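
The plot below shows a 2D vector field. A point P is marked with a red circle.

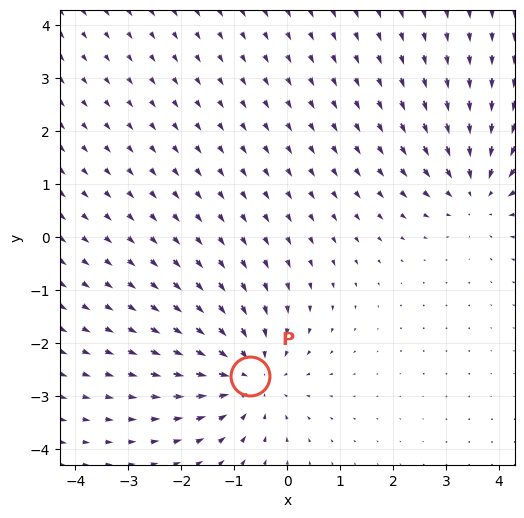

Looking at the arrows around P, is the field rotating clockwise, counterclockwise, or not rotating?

not rotating

Near P at (-0.7, -2.6) the arrows show no circulation. The curl there is ≈0.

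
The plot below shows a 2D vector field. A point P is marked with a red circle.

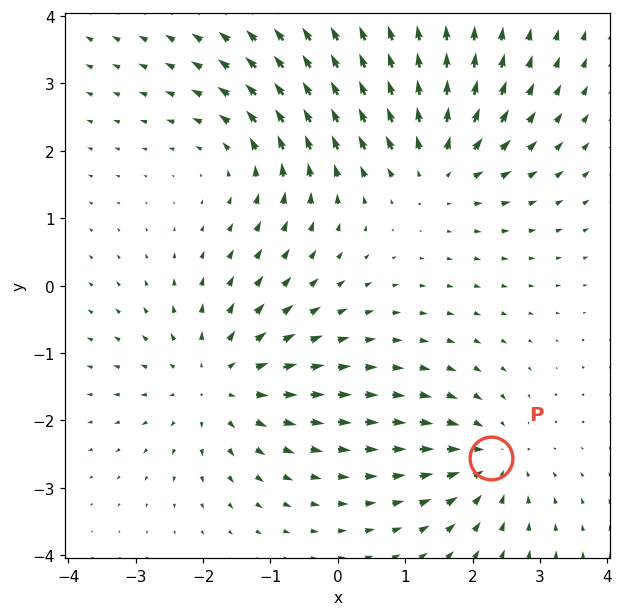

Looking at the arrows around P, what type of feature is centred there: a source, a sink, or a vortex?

sink

At P (2.3, -2.6) the arrows converge inward. Divergence about -4, curl ≈0 — negative divergence with near-zero curl is a sink.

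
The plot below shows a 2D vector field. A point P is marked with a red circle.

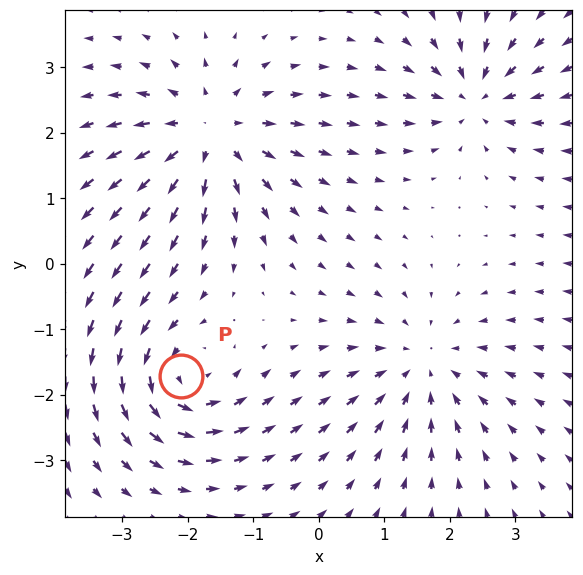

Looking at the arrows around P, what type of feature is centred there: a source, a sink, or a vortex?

At P (-2.1, -1.7) the arrows circulate counterclockwise. Divergence ≈0, curl about +5 — near-zero divergence with nonzero curl is a vortex.

vortex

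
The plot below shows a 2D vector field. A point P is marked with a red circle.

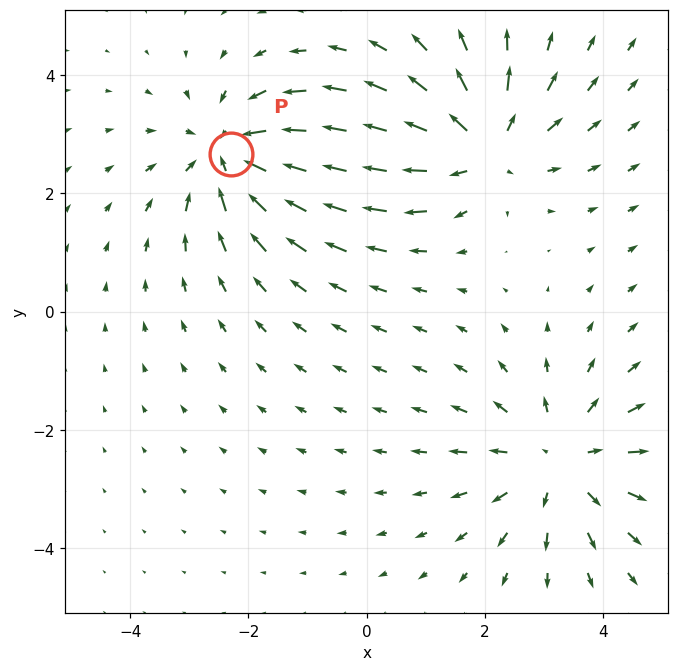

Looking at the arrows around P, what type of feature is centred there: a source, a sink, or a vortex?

At P (-2.3, 2.7) the arrows converge inward. Divergence about -4, curl ≈0 — negative divergence with near-zero curl is a sink.

sink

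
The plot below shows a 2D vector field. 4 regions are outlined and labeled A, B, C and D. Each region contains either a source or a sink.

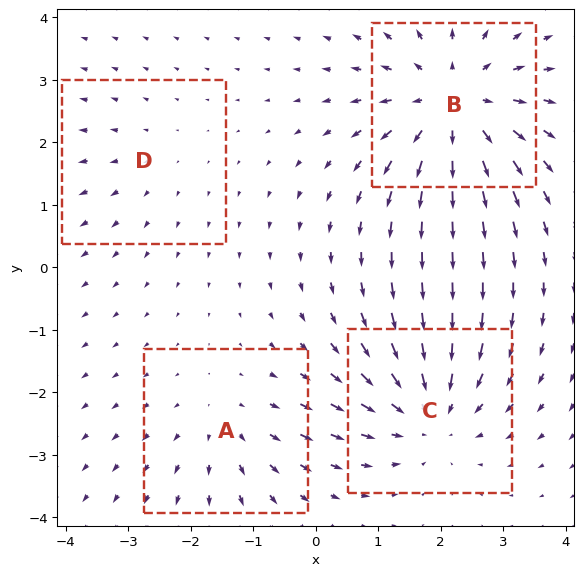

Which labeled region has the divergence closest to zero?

Divergence at each region's feature centre — A: about +3, B: about +5, C: about -4, D: about +2. Region D is closest to zero.

D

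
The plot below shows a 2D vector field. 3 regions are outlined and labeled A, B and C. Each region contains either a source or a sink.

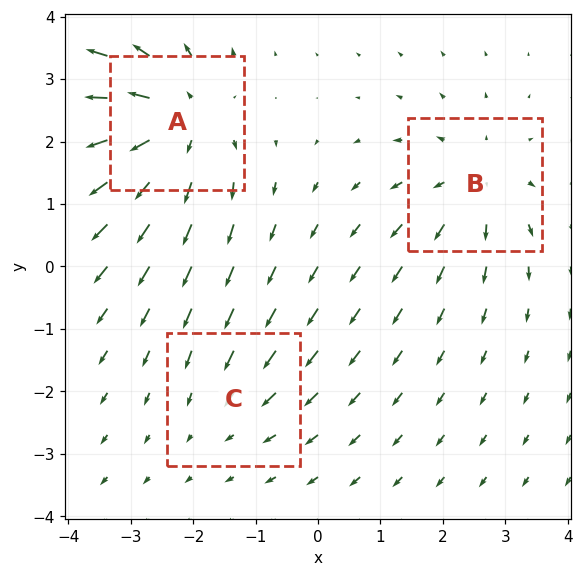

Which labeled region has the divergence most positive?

A

Divergence at each region's feature centre — A: about +5, B: about +3, C: about -2. Region A is most positive.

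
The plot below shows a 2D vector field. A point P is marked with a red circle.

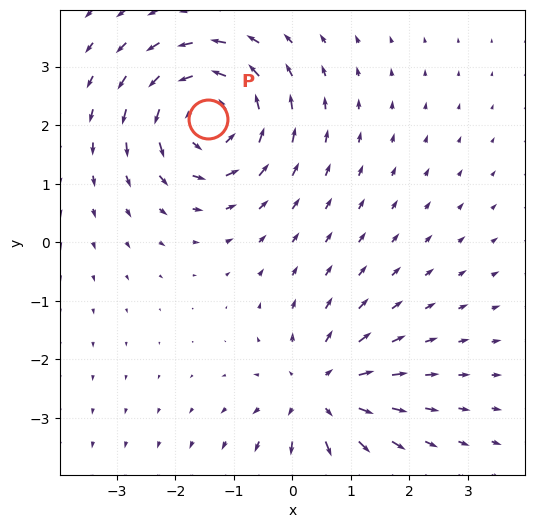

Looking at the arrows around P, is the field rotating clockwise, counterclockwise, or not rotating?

counterclockwise

Near P at (-1.4, 2.1) the arrows circulate counterclockwise. The curl (z-component) there is about +6; positive curl means counterclockwise rotation.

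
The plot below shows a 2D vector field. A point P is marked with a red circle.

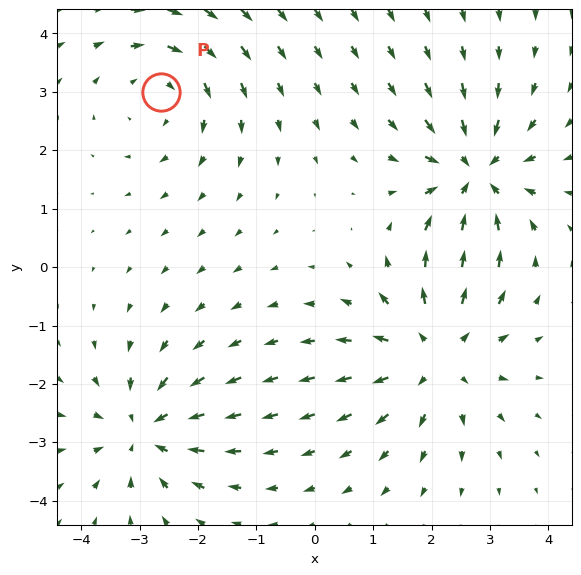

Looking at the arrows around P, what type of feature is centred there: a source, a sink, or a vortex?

At P (-2.6, 3.0) the arrows circulate clockwise. Divergence ≈0, curl about -3 — near-zero divergence with nonzero curl is a vortex.

vortex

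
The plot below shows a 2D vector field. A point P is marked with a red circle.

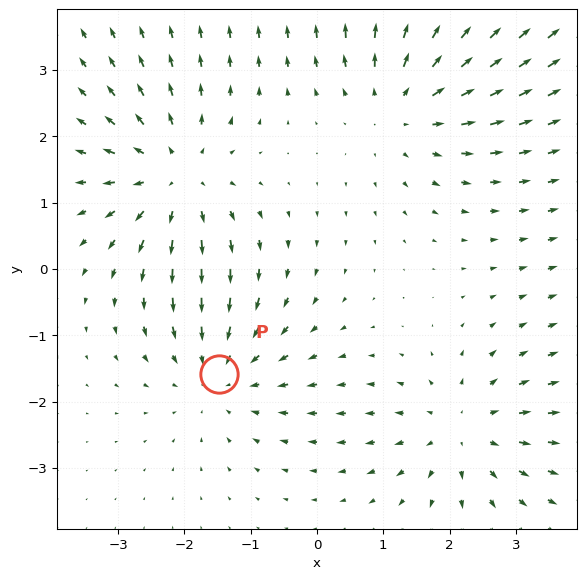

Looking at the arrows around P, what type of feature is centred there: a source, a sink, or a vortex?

sink

At P (-1.5, -1.6) the arrows converge inward. Divergence about -4, curl ≈0 — negative divergence with near-zero curl is a sink.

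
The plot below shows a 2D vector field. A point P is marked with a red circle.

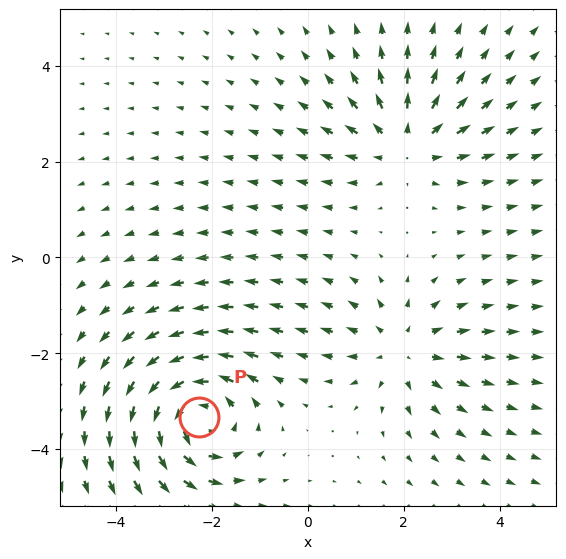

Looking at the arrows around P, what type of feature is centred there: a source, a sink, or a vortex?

vortex

At P (-2.3, -3.3) the arrows circulate counterclockwise. Divergence ≈0, curl about +4 — near-zero divergence with nonzero curl is a vortex.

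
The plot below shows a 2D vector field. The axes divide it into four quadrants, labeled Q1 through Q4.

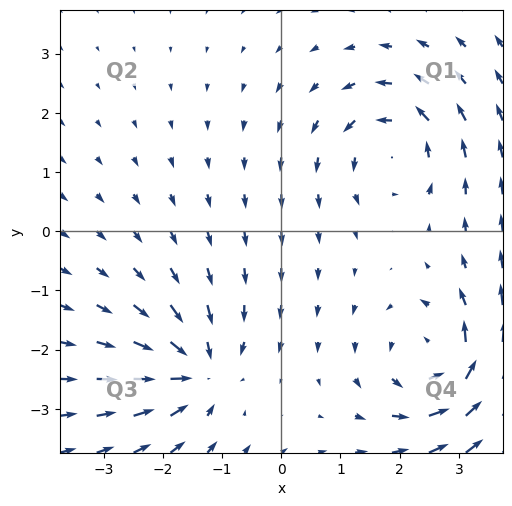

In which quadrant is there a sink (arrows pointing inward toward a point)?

The sink sits at approximately (-1.4, -2.4), which lies in quadrant Q3. The divergence there is about -5, negative as expected for a sink.

Q3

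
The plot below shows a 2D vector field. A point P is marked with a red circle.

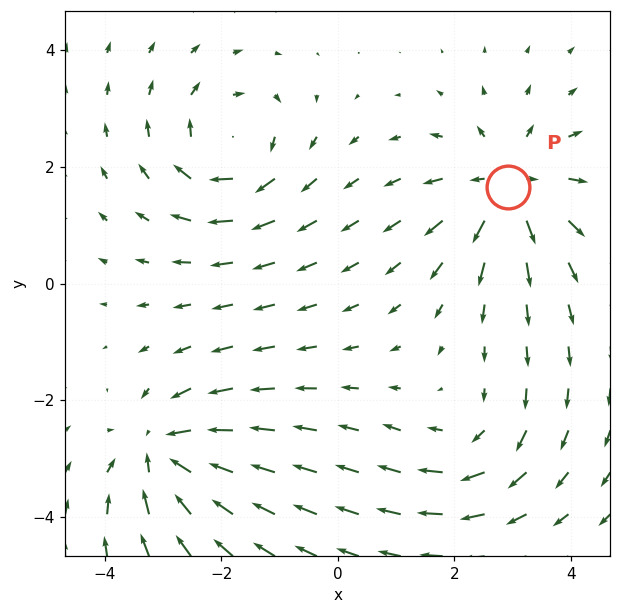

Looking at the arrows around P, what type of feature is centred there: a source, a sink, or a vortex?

At P (2.9, 1.7) the arrows spread outward. Divergence about +4, curl ≈0 — positive divergence with near-zero curl is a source.

source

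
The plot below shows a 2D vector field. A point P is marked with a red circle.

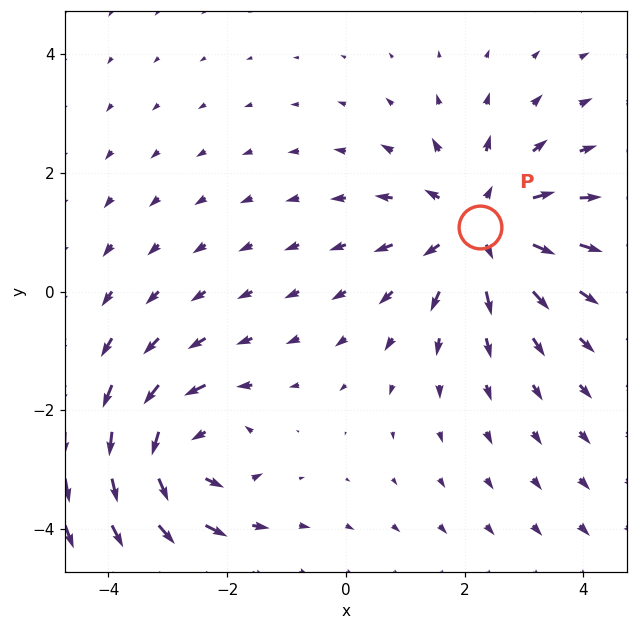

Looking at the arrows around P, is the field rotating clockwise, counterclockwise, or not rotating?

Near P at (2.3, 1.1) the arrows show no circulation. The curl there is ≈0.

not rotating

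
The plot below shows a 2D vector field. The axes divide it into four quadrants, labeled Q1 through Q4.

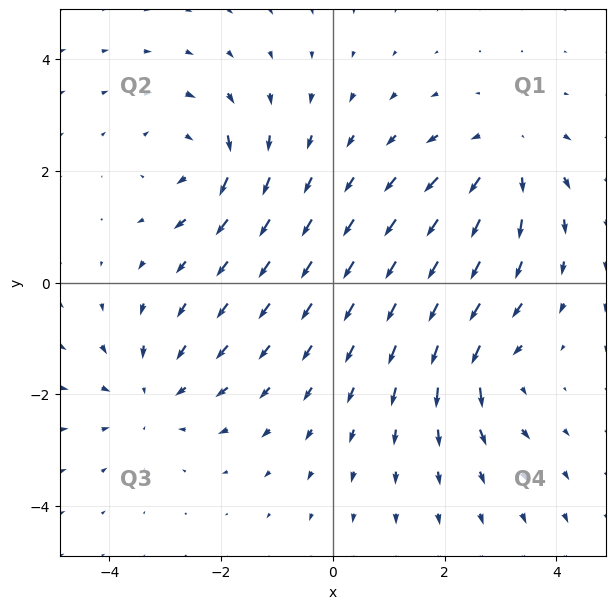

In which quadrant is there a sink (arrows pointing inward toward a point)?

The sink sits at approximately (-3.2, -2.0), which lies in quadrant Q3. The divergence there is about -3, negative as expected for a sink.

Q3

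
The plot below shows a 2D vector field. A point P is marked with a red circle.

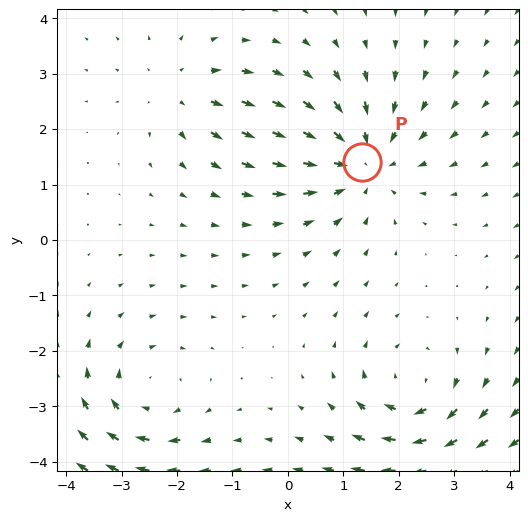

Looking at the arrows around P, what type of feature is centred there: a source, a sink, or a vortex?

At P (1.3, 1.4) the arrows converge inward. Divergence about -4, curl ≈0 — negative divergence with near-zero curl is a sink.

sink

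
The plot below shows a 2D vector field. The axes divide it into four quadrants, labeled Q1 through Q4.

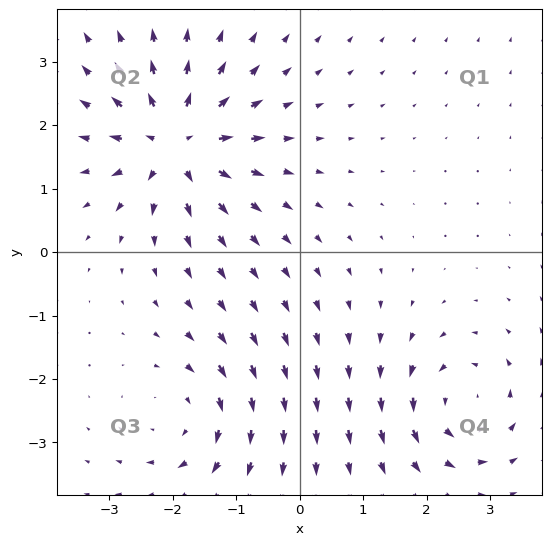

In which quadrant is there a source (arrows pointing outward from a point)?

The source sits at approximately (-2.0, 1.7), which lies in quadrant Q2. The divergence there is about +6, positive as expected for a source.

Q2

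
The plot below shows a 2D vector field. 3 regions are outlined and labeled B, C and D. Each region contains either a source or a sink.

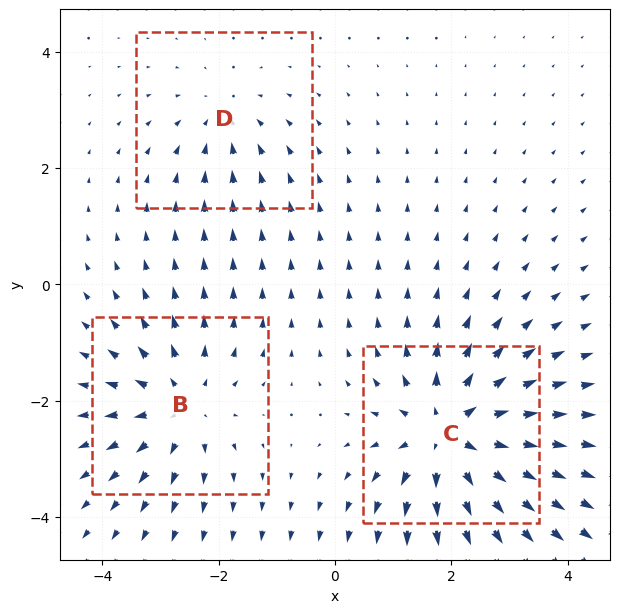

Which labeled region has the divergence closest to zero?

Divergence at each region's feature centre — B: about +3, C: about +5, D: about -2. Region D is closest to zero.

D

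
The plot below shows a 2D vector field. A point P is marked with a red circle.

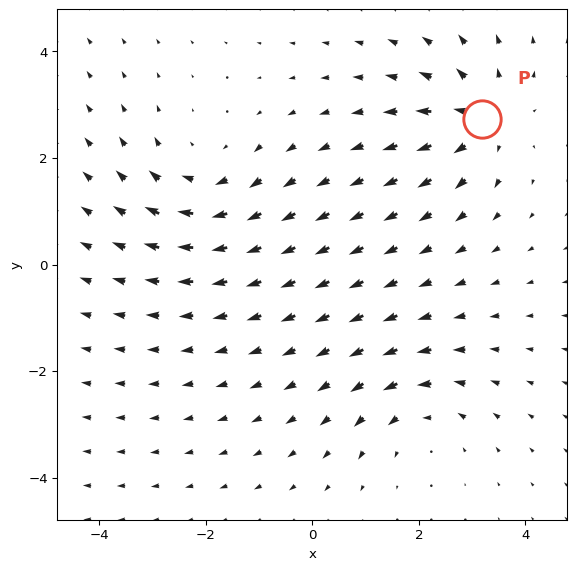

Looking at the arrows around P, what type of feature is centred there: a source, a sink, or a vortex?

source

At P (3.2, 2.7) the arrows spread outward. Divergence about +4, curl ≈0 — positive divergence with near-zero curl is a source.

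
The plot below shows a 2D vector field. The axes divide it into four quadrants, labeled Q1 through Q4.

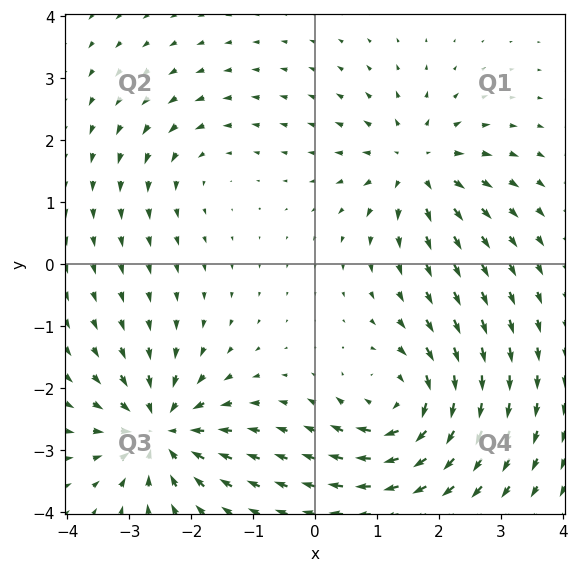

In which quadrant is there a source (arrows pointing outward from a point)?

Q1

The source sits at approximately (1.6, 1.6), which lies in quadrant Q1. The divergence there is about +5, positive as expected for a source.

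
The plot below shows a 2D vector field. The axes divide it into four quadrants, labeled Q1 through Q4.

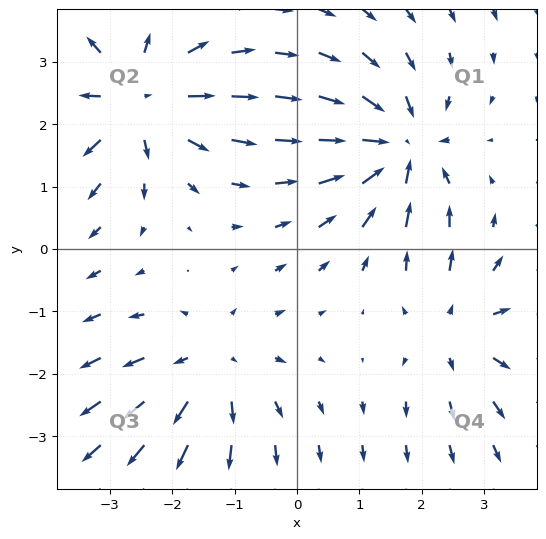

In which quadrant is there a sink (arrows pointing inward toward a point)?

The sink sits at approximately (1.6, 1.6), which lies in quadrant Q1. The divergence there is about -5, negative as expected for a sink.

Q1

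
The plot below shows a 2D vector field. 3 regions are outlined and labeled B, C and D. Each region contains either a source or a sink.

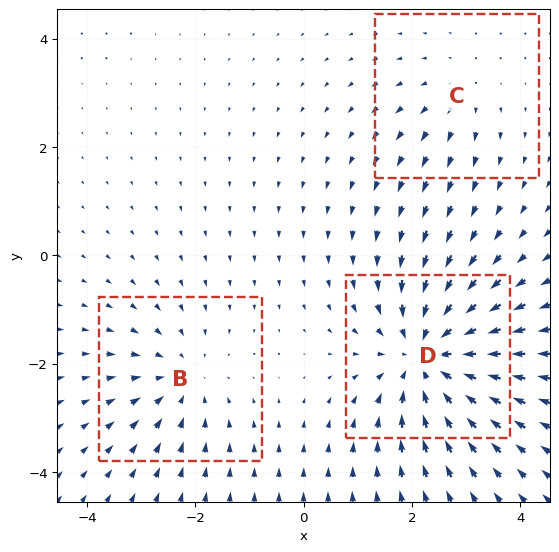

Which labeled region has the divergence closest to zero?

C

Divergence at each region's feature centre — B: about -3, C: about +2, D: about -5. Region C is closest to zero.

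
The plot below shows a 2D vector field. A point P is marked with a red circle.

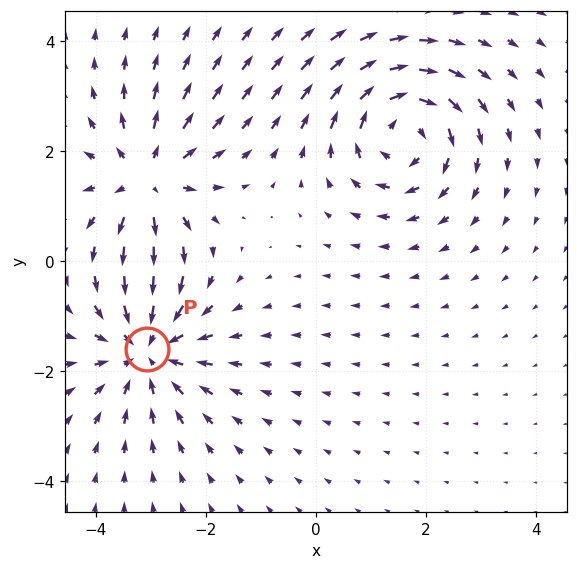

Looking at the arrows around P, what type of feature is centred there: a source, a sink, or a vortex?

sink

At P (-3.1, -1.6) the arrows converge inward. Divergence about -5, curl ≈0 — negative divergence with near-zero curl is a sink.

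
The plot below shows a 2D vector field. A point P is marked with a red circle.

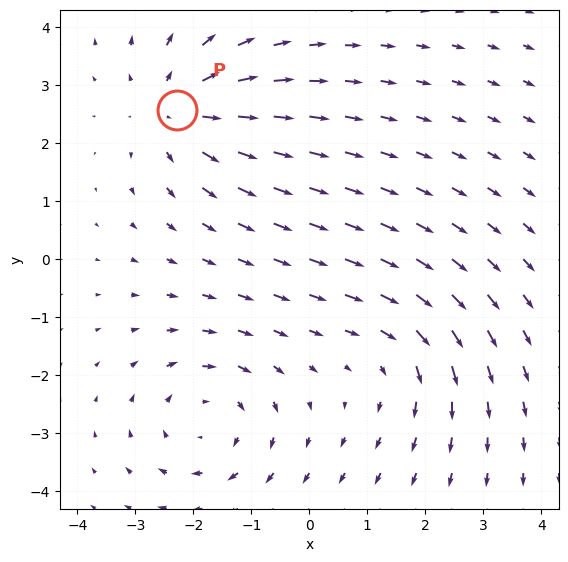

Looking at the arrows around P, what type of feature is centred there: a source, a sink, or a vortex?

At P (-2.3, 2.6) the arrows spread outward. Divergence about +4, curl ≈0 — positive divergence with near-zero curl is a source.

source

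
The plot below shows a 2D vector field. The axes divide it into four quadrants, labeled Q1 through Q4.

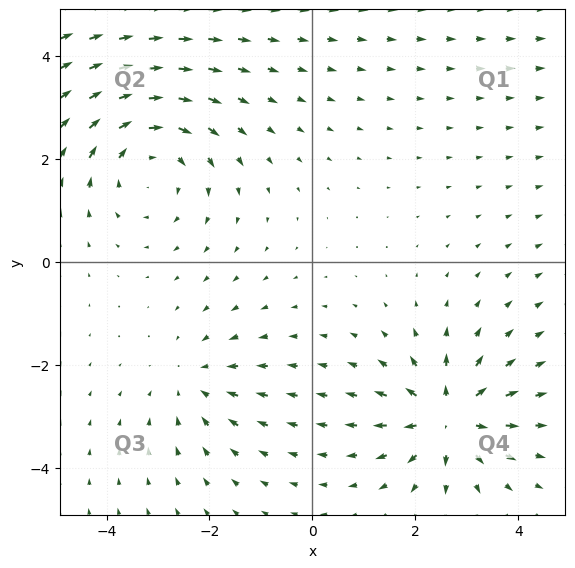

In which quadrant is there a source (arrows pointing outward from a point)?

Q4

The source sits at approximately (2.6, -3.0), which lies in quadrant Q4. The divergence there is about +5, positive as expected for a source.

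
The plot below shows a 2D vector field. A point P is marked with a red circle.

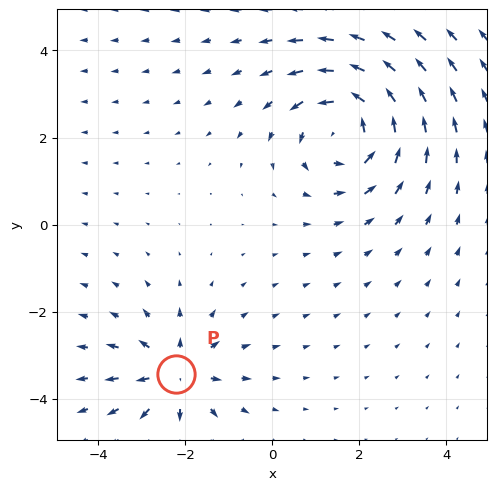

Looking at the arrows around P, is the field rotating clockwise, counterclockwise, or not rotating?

not rotating

Near P at (-2.2, -3.4) the arrows show no circulation. The curl there is ≈0.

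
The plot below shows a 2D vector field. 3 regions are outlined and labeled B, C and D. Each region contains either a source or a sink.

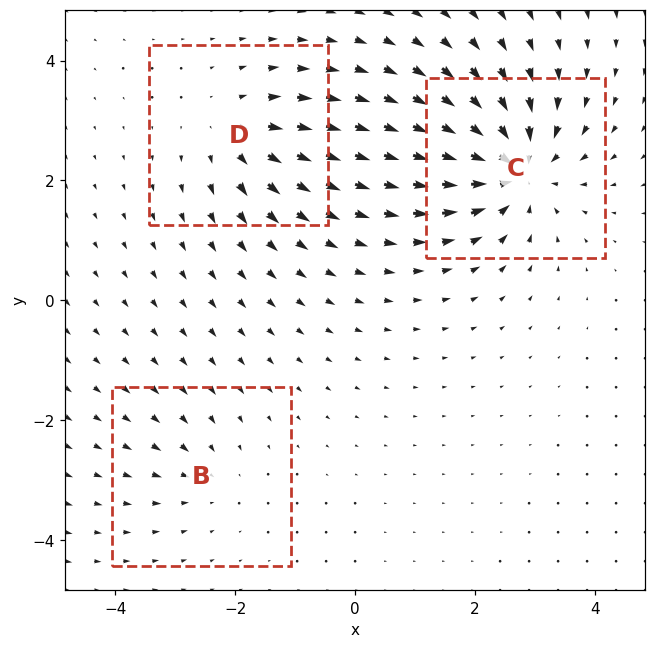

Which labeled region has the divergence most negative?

Divergence at each region's feature centre — B: about -2, C: about -6, D: about +3. Region C is most negative.

C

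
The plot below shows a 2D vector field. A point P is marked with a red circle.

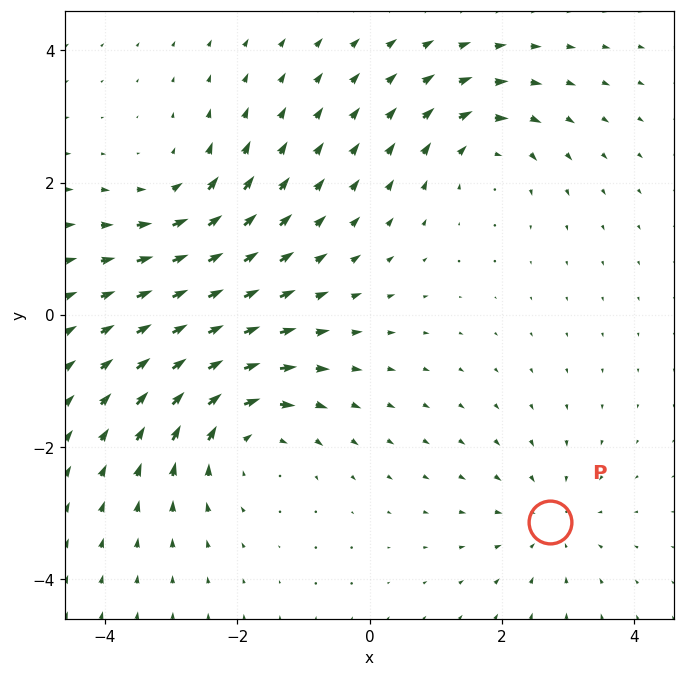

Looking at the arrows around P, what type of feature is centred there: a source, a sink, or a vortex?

sink

At P (2.7, -3.1) the arrows converge inward. Divergence about -3, curl ≈0 — negative divergence with near-zero curl is a sink.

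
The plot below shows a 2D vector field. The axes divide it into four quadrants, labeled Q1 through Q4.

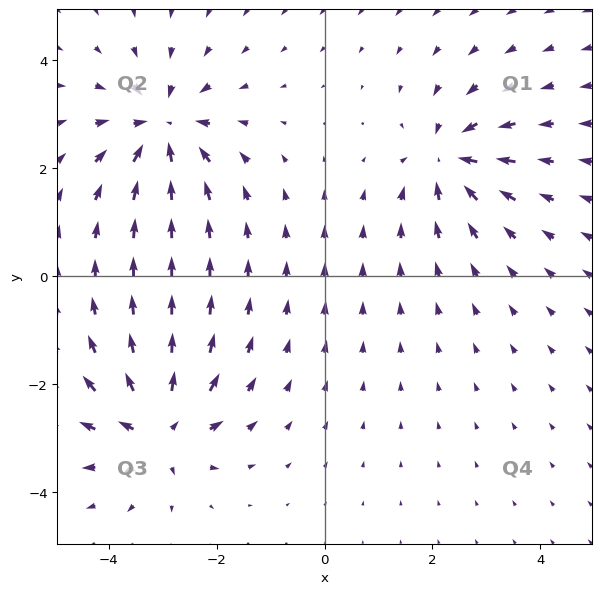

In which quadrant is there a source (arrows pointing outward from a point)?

The source sits at approximately (-3.1, -2.8), which lies in quadrant Q3. The divergence there is about +5, positive as expected for a source.

Q3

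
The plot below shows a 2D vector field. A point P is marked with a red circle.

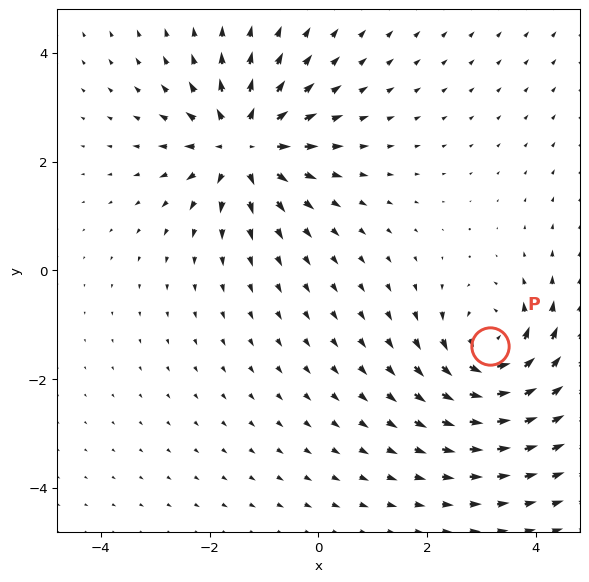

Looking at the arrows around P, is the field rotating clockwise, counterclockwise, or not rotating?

Near P at (3.2, -1.4) the arrows circulate counterclockwise. The curl (z-component) there is about +5; positive curl means counterclockwise rotation.

counterclockwise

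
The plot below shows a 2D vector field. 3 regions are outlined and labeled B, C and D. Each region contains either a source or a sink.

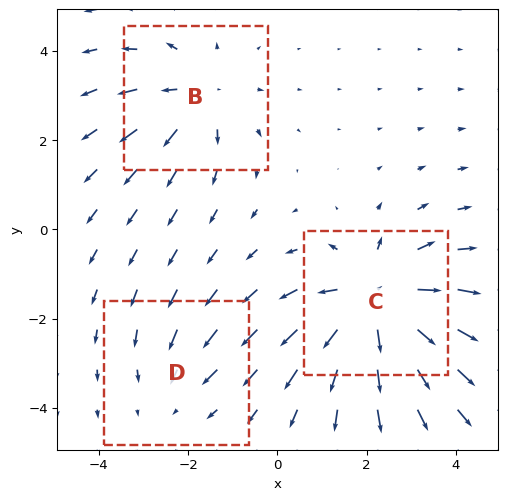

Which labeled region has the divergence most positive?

Divergence at each region's feature centre — B: about +3, C: about +5, D: about -2. Region C is most positive.

C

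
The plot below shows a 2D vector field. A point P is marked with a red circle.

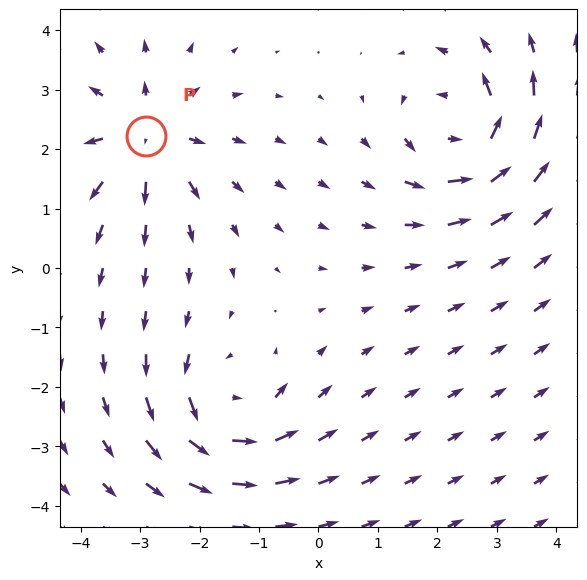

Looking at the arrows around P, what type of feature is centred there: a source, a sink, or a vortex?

source

At P (-2.9, 2.2) the arrows spread outward. Divergence about +4, curl ≈0 — positive divergence with near-zero curl is a source.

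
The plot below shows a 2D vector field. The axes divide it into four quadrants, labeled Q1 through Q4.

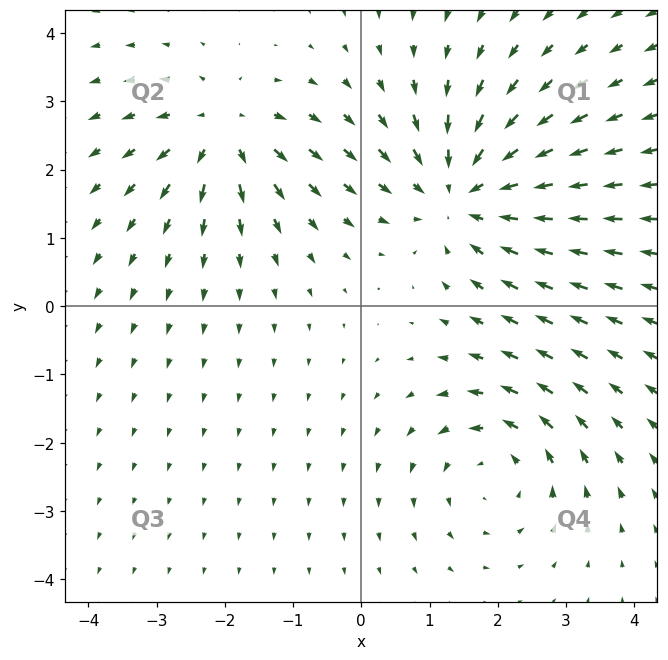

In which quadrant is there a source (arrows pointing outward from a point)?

The source sits at approximately (-2.0, 2.6), which lies in quadrant Q2. The divergence there is about +4, positive as expected for a source.

Q2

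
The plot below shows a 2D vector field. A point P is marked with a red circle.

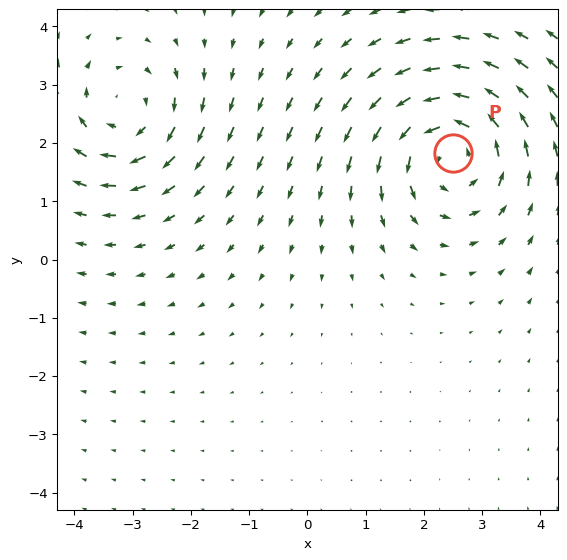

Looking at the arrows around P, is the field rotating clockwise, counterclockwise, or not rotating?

Near P at (2.5, 1.8) the arrows circulate counterclockwise. The curl (z-component) there is about +5; positive curl means counterclockwise rotation.

counterclockwise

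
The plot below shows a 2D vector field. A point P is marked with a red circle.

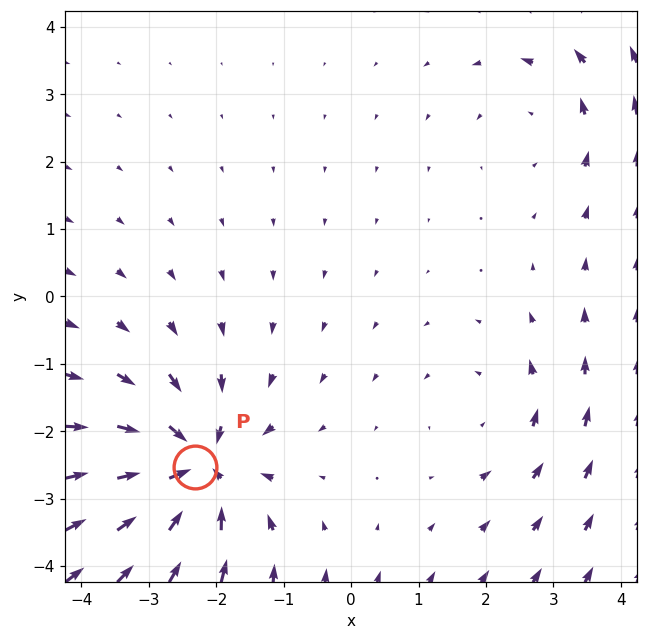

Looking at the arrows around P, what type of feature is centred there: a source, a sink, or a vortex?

At P (-2.3, -2.5) the arrows converge inward. Divergence about -7, curl ≈0 — negative divergence with near-zero curl is a sink.

sink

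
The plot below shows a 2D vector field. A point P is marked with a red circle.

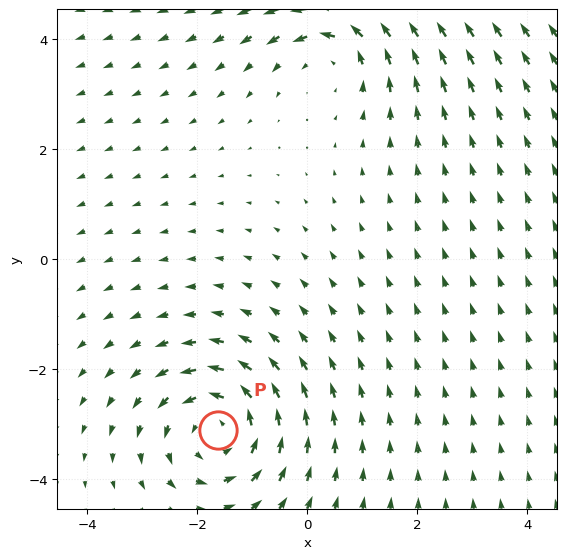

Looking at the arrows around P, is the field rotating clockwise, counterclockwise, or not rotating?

counterclockwise

Near P at (-1.6, -3.1) the arrows circulate counterclockwise. The curl (z-component) there is about +3; positive curl means counterclockwise rotation.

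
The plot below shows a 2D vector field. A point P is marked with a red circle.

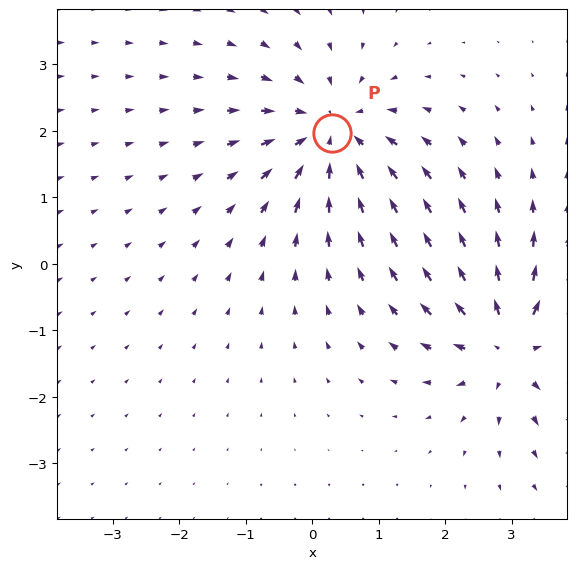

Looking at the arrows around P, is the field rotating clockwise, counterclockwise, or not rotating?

not rotating

Near P at (0.3, 2.0) the arrows show no circulation. The curl there is ≈0.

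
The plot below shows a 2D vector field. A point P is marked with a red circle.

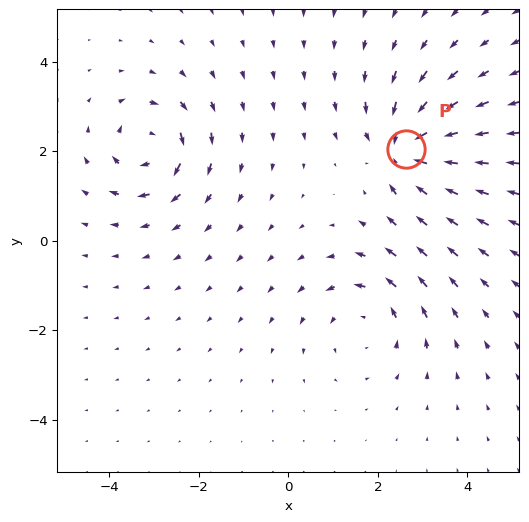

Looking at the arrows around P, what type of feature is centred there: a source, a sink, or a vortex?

At P (2.6, 2.0) the arrows converge inward. Divergence about -7, curl ≈0 — negative divergence with near-zero curl is a sink.

sink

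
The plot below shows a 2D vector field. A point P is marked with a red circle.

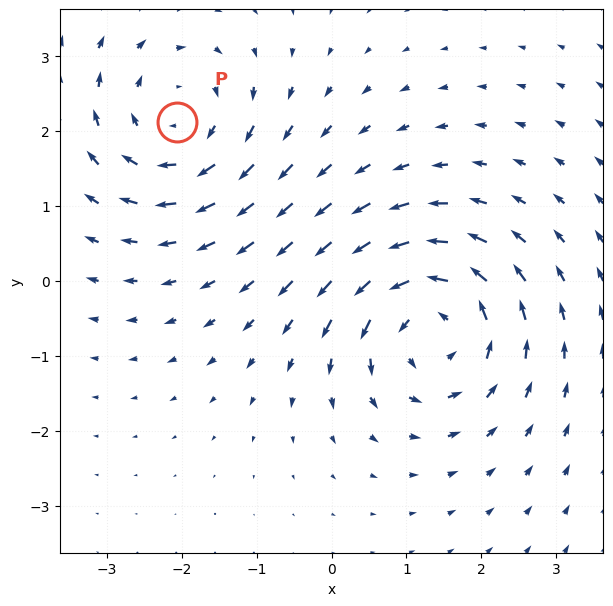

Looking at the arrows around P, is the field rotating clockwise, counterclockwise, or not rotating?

Near P at (-2.1, 2.1) the arrows circulate clockwise. The curl (z-component) there is about -4; negative curl means clockwise rotation.

clockwise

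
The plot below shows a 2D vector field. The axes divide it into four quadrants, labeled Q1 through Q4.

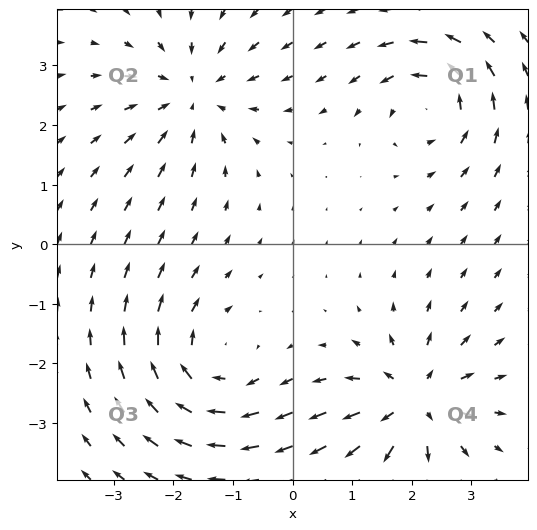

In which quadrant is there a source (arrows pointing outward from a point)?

The source sits at approximately (2.0, -2.6), which lies in quadrant Q4. The divergence there is about +5, positive as expected for a source.

Q4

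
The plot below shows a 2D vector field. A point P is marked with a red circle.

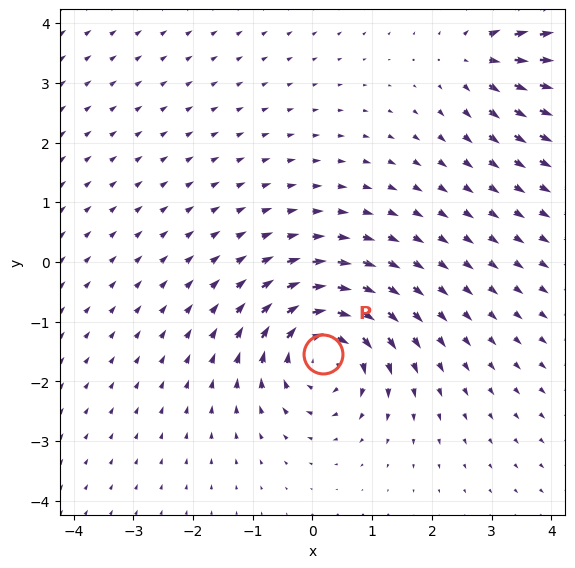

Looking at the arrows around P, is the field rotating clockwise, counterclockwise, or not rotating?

clockwise

Near P at (0.2, -1.5) the arrows circulate clockwise. The curl (z-component) there is about -5; negative curl means clockwise rotation.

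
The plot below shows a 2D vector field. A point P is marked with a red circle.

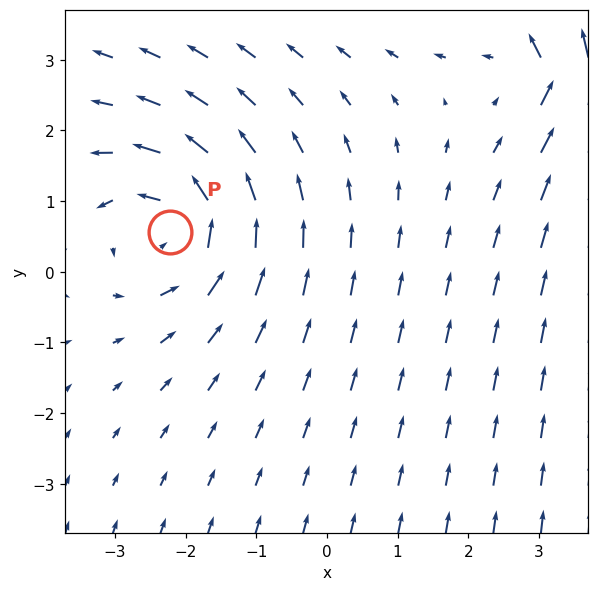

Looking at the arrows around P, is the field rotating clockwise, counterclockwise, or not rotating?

Near P at (-2.2, 0.6) the arrows circulate counterclockwise. The curl (z-component) there is about +3; positive curl means counterclockwise rotation.

counterclockwise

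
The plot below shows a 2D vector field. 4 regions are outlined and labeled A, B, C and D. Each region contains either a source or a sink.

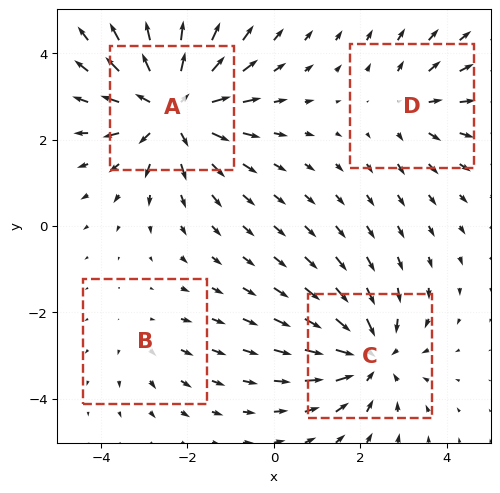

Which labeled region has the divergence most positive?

A

Divergence at each region's feature centre — A: about +6, B: about +2, C: about -5, D: about +3. Region A is most positive.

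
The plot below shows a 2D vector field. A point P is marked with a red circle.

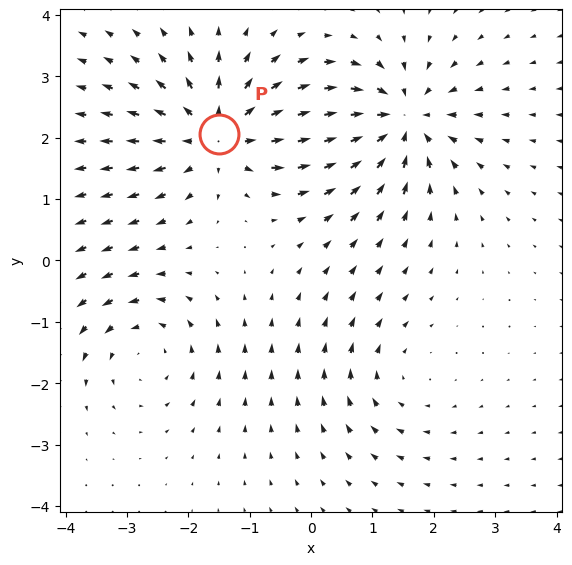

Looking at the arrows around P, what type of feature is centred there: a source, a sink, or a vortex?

At P (-1.5, 2.1) the arrows spread outward. Divergence about +5, curl ≈0 — positive divergence with near-zero curl is a source.

source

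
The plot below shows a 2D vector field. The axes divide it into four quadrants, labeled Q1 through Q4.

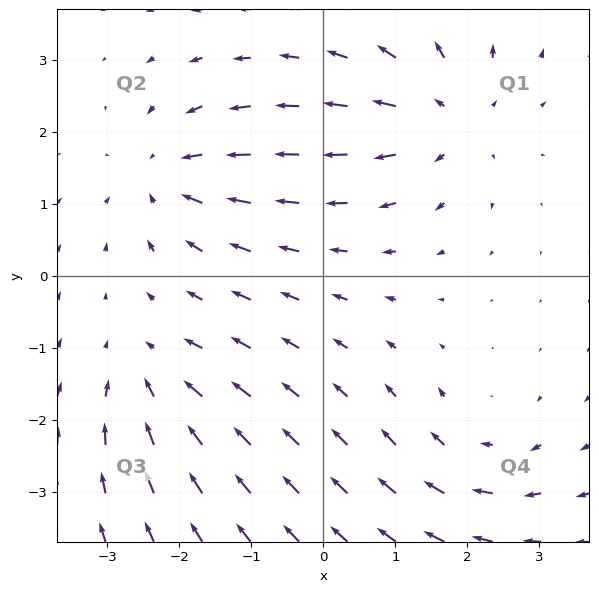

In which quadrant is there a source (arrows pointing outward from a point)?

Q1

The source sits at approximately (1.7, 2.2), which lies in quadrant Q1. The divergence there is about +4, positive as expected for a source.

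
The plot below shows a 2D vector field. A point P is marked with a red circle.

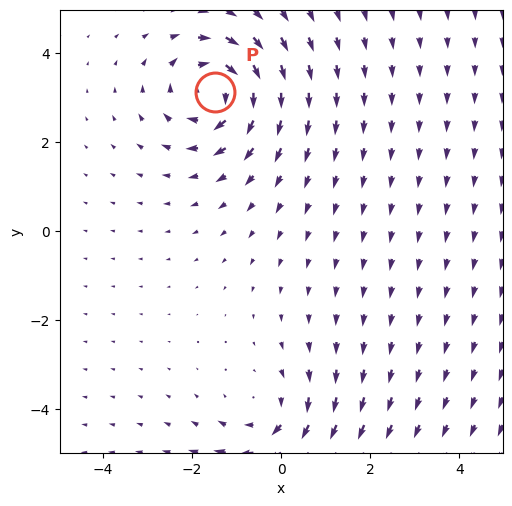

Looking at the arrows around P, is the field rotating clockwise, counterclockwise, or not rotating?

clockwise

Near P at (-1.5, 3.1) the arrows circulate clockwise. The curl (z-component) there is about -3; negative curl means clockwise rotation.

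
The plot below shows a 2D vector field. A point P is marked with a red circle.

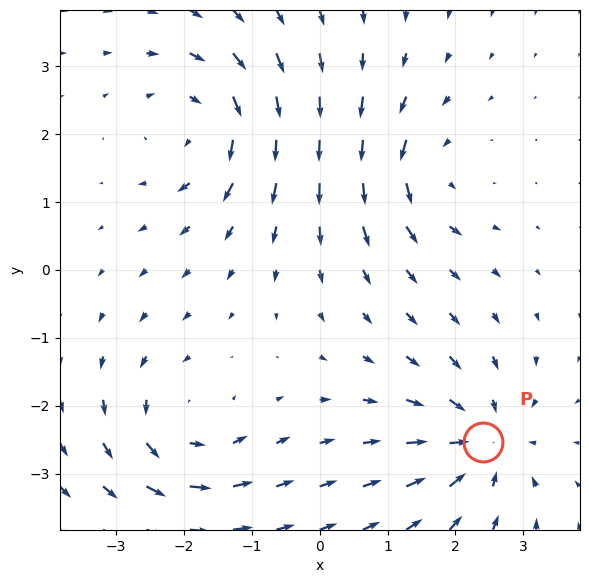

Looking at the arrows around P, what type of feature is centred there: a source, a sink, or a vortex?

sink

At P (2.4, -2.5) the arrows converge inward. Divergence about -4, curl ≈0 — negative divergence with near-zero curl is a sink.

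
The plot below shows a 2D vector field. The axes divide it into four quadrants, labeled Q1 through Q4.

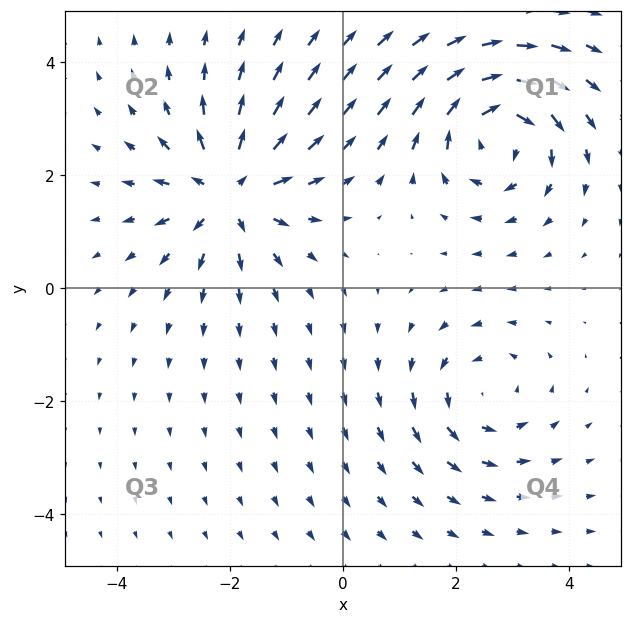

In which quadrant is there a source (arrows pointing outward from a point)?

Q2

The source sits at approximately (-2.0, 1.7), which lies in quadrant Q2. The divergence there is about +6, positive as expected for a source.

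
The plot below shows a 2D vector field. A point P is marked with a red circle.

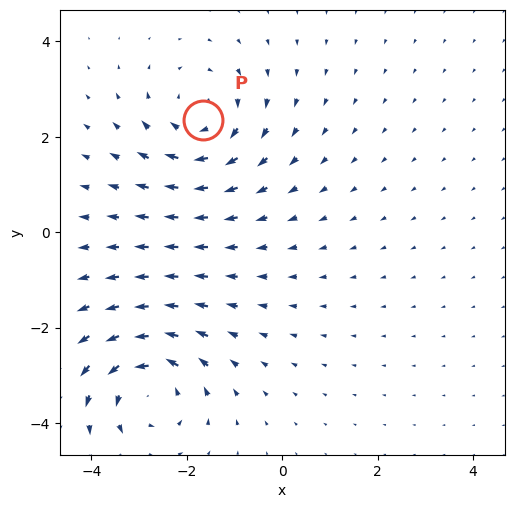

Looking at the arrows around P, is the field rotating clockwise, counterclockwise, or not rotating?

Near P at (-1.7, 2.4) the arrows circulate clockwise. The curl (z-component) there is about -4; negative curl means clockwise rotation.

clockwise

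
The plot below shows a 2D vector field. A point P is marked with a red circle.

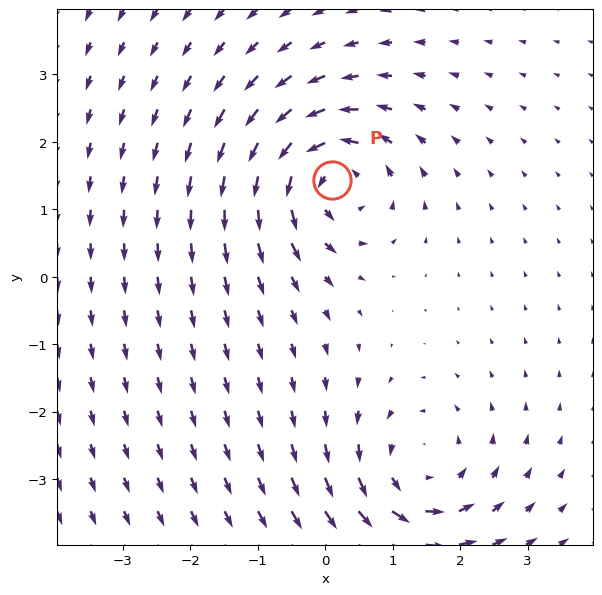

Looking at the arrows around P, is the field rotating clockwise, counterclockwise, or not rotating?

Near P at (0.1, 1.4) the arrows circulate counterclockwise. The curl (z-component) there is about +7; positive curl means counterclockwise rotation.

counterclockwise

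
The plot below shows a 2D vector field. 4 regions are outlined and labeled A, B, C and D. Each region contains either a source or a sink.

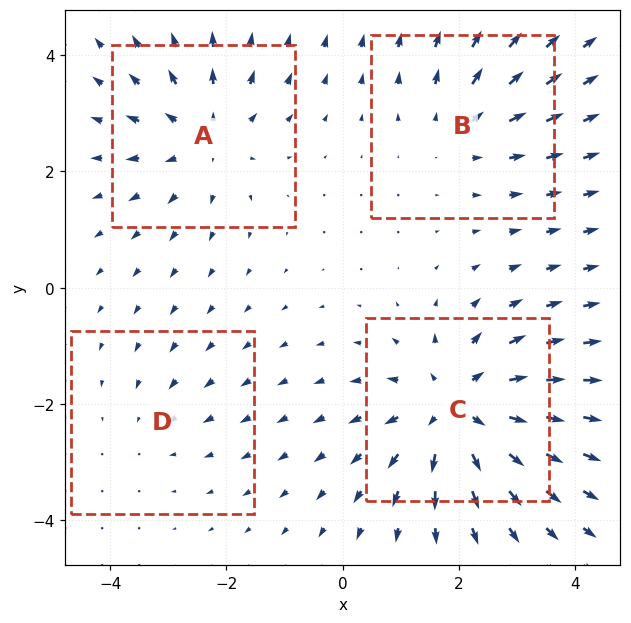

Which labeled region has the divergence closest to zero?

D

Divergence at each region's feature centre — A: about +4, B: about +3, C: about +6, D: about -2. Region D is closest to zero.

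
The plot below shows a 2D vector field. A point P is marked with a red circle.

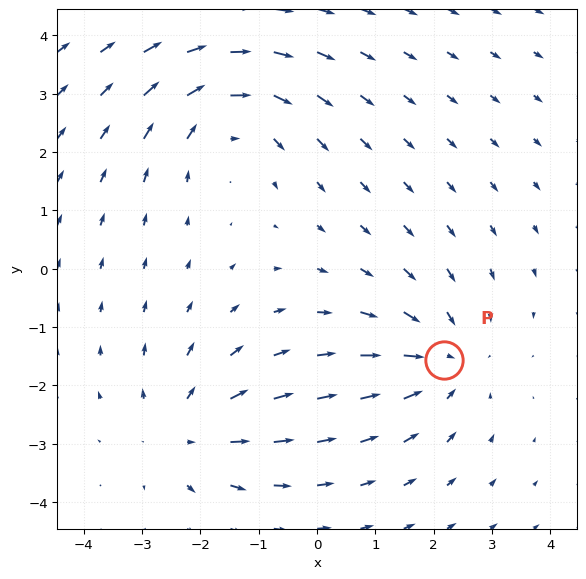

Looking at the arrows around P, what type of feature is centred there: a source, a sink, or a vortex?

sink

At P (2.2, -1.6) the arrows converge inward. Divergence about -4, curl ≈0 — negative divergence with near-zero curl is a sink.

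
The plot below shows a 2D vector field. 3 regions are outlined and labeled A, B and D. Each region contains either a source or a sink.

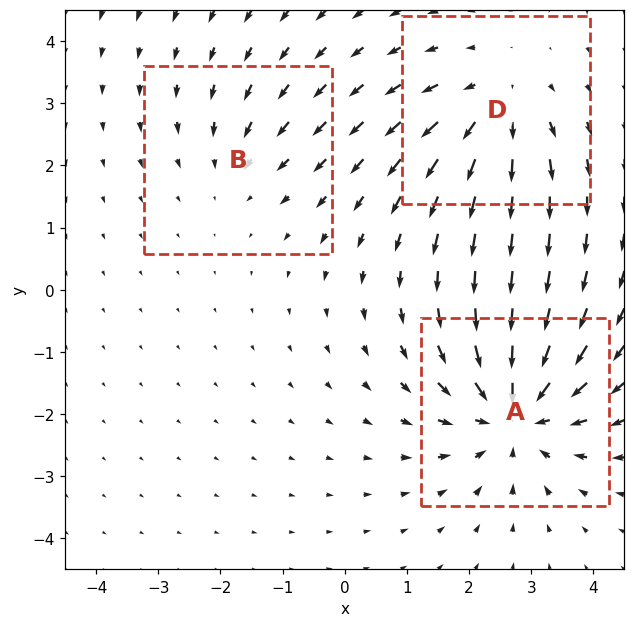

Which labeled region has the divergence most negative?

Divergence at each region's feature centre — A: about -5, B: about -2, D: about +3. Region A is most negative.

A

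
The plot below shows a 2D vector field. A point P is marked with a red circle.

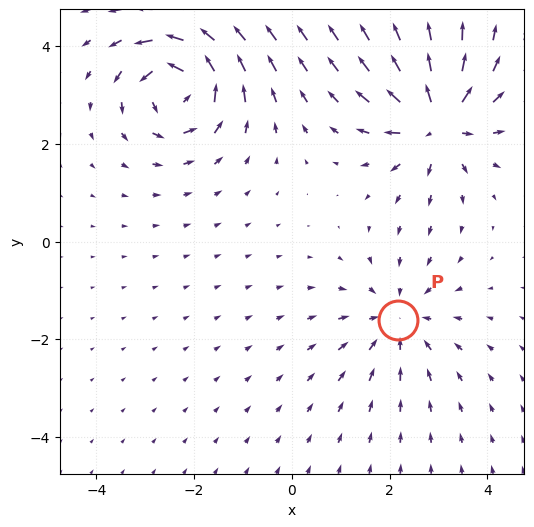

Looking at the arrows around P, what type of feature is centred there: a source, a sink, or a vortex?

At P (2.2, -1.6) the arrows converge inward. Divergence about -3, curl ≈0 — negative divergence with near-zero curl is a sink.

sink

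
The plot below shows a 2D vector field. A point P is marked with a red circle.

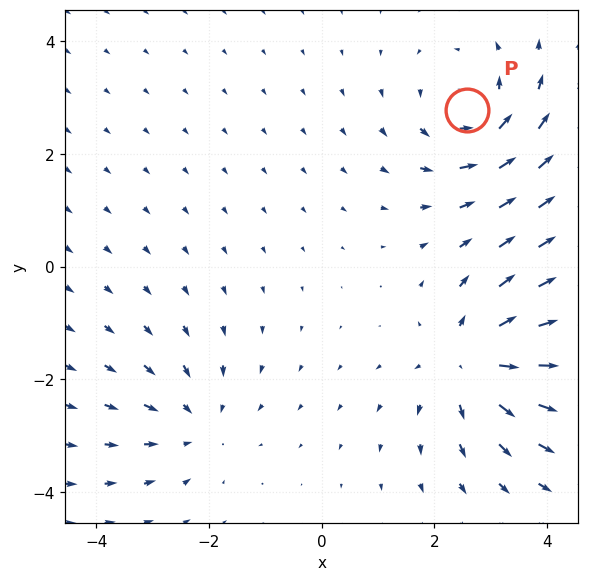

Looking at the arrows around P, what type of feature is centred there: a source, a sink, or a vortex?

At P (2.6, 2.8) the arrows circulate counterclockwise. Divergence ≈0, curl about +4 — near-zero divergence with nonzero curl is a vortex.

vortex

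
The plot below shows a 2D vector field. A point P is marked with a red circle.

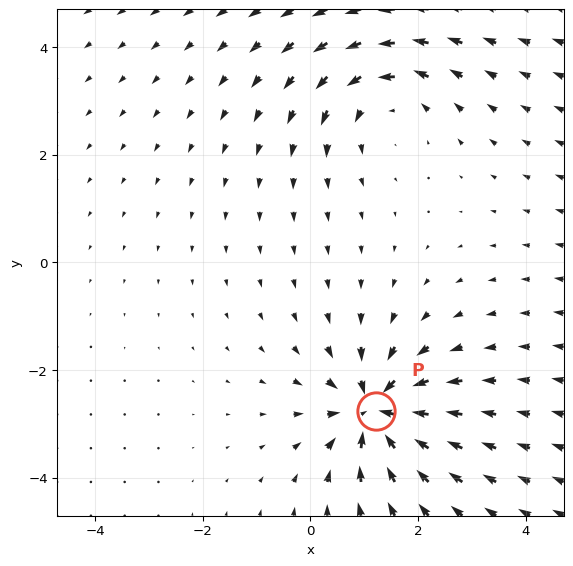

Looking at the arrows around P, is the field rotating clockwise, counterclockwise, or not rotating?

Near P at (1.2, -2.8) the arrows show no circulation. The curl there is ≈0.

not rotating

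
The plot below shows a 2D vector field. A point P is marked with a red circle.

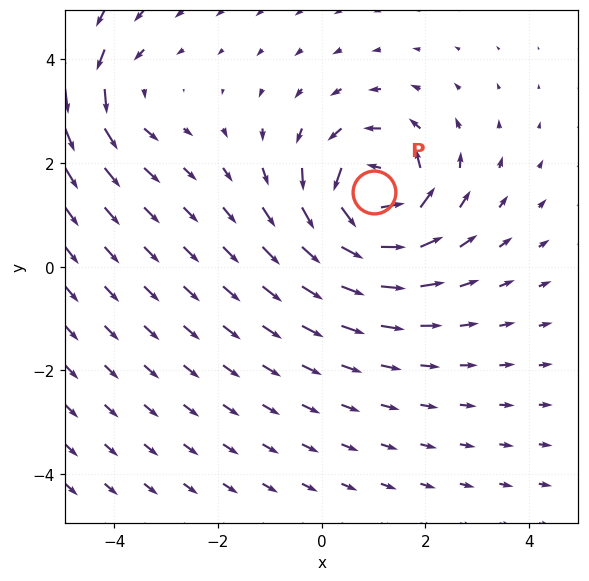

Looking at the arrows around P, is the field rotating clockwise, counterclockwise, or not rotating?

Near P at (1.0, 1.4) the arrows circulate counterclockwise. The curl (z-component) there is about +7; positive curl means counterclockwise rotation.

counterclockwise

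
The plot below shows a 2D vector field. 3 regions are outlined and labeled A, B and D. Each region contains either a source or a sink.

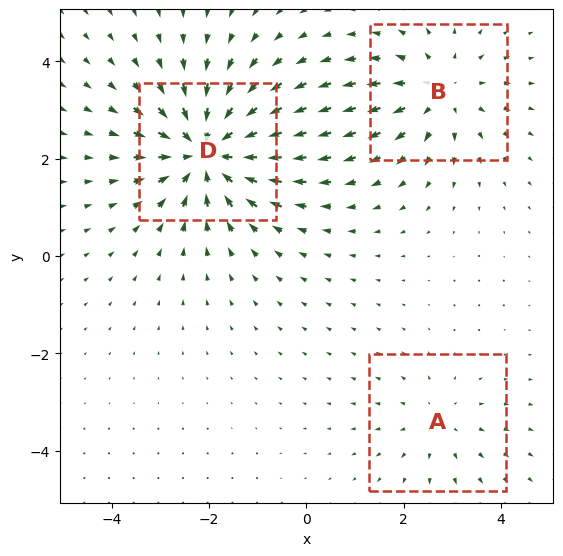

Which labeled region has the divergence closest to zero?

Divergence at each region's feature centre — A: about +2, B: about +3, D: about -4. Region A is closest to zero.

A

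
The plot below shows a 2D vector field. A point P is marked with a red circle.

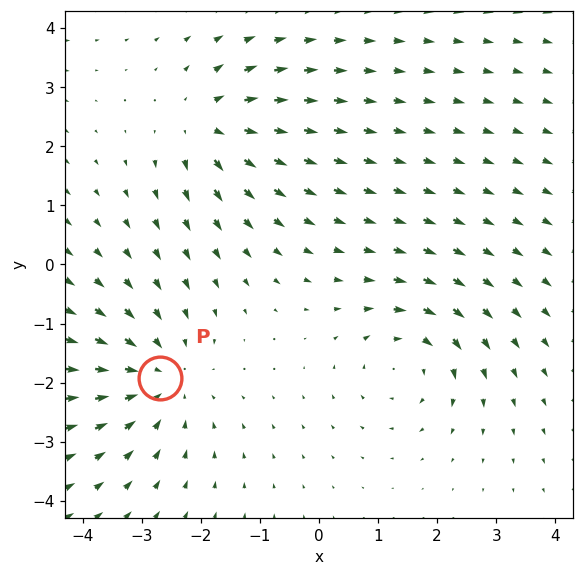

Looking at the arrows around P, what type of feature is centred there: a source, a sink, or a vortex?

At P (-2.7, -1.9) the arrows converge inward. Divergence about -3, curl ≈0 — negative divergence with near-zero curl is a sink.

sink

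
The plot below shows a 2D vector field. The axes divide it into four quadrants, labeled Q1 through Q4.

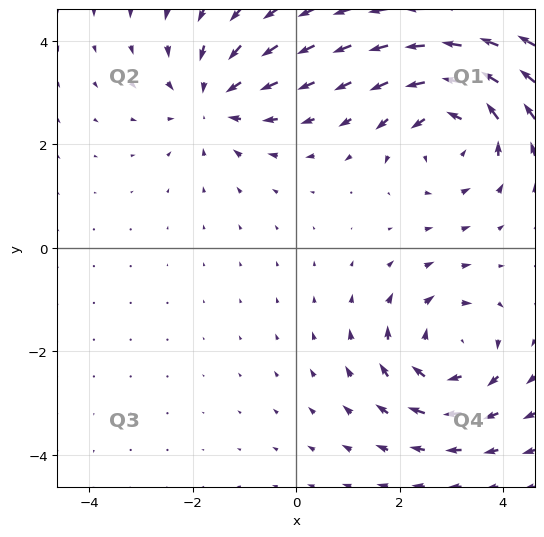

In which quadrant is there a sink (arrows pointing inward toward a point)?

The sink sits at approximately (-1.6, 2.9), which lies in quadrant Q2. The divergence there is about -3, negative as expected for a sink.

Q2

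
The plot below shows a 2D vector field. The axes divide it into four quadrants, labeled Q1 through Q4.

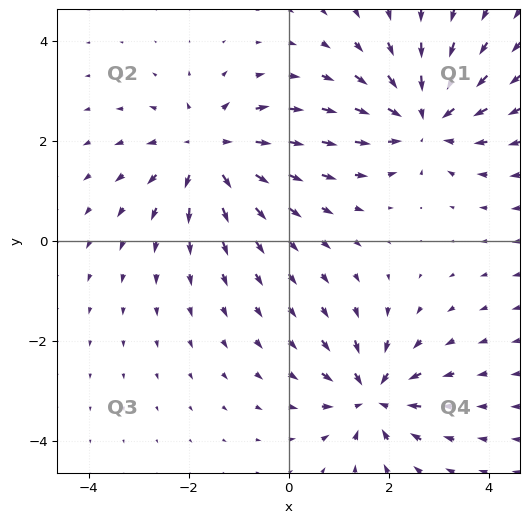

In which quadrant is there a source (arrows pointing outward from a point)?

Q2

The source sits at approximately (-1.6, 1.8), which lies in quadrant Q2. The divergence there is about +4, positive as expected for a source.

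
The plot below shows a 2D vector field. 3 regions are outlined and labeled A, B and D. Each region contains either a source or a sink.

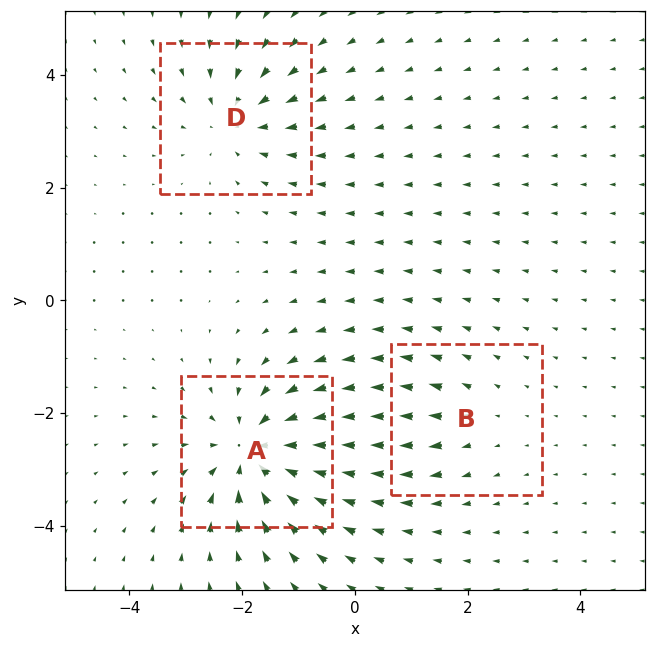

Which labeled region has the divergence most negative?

Divergence at each region's feature centre — A: about -5, B: about +2, D: about -3. Region A is most negative.

A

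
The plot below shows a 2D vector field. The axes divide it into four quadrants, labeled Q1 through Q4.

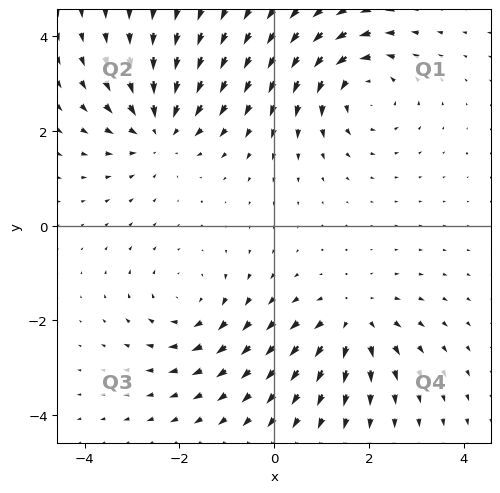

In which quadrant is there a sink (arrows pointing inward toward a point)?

The sink sits at approximately (-2.4, 2.0), which lies in quadrant Q2. The divergence there is about -4, negative as expected for a sink.

Q2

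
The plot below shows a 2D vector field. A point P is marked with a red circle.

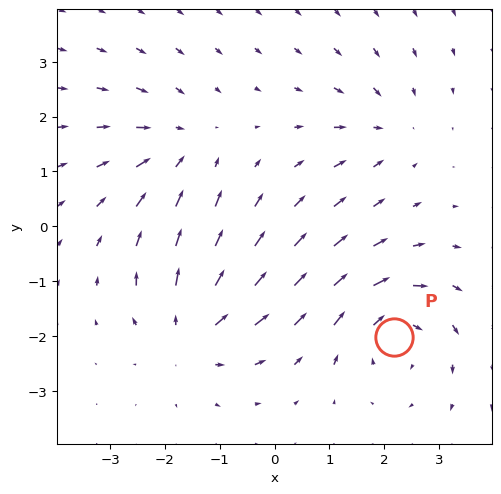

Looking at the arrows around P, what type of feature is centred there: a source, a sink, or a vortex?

At P (2.2, -2.0) the arrows circulate clockwise. Divergence ≈0, curl about -5 — near-zero divergence with nonzero curl is a vortex.

vortex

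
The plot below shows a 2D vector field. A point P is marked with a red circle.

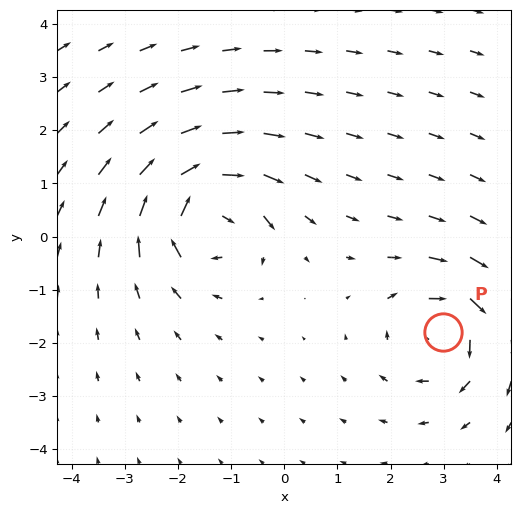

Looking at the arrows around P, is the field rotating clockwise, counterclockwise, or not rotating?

Near P at (3.0, -1.8) the arrows circulate clockwise. The curl (z-component) there is about -5; negative curl means clockwise rotation.

clockwise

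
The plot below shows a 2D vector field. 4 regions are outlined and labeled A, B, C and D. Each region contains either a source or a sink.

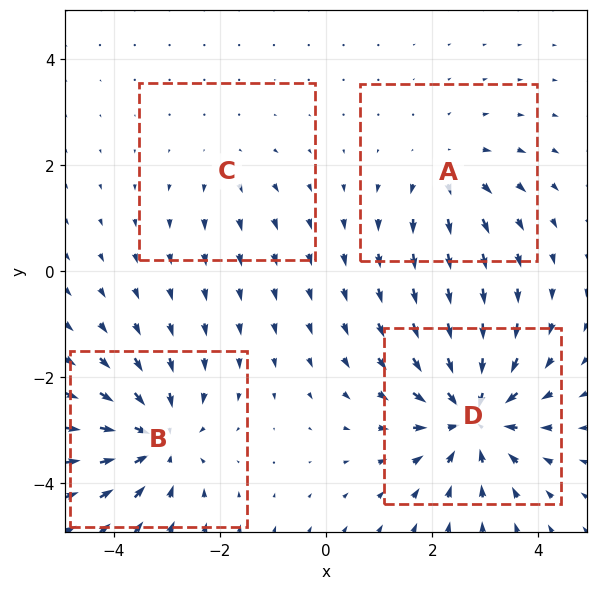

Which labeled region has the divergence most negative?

D

Divergence at each region's feature centre — A: about +3, B: about -5, C: about +2, D: about -7. Region D is most negative.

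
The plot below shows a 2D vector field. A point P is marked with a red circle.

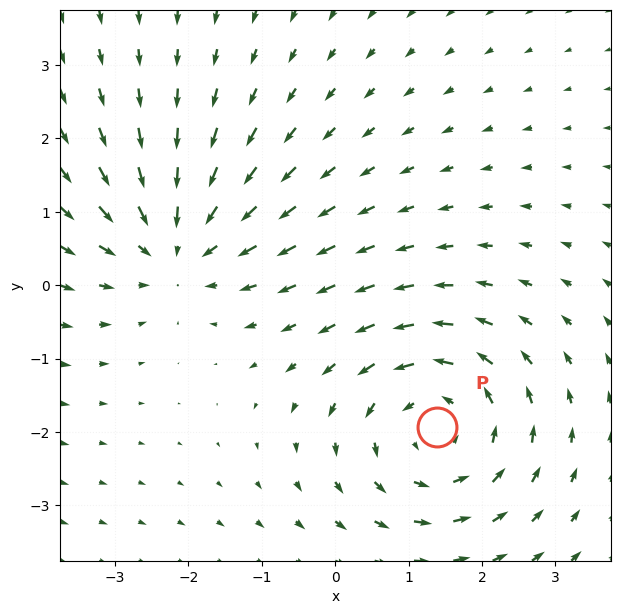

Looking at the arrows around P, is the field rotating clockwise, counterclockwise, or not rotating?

counterclockwise

Near P at (1.4, -1.9) the arrows circulate counterclockwise. The curl (z-component) there is about +3; positive curl means counterclockwise rotation.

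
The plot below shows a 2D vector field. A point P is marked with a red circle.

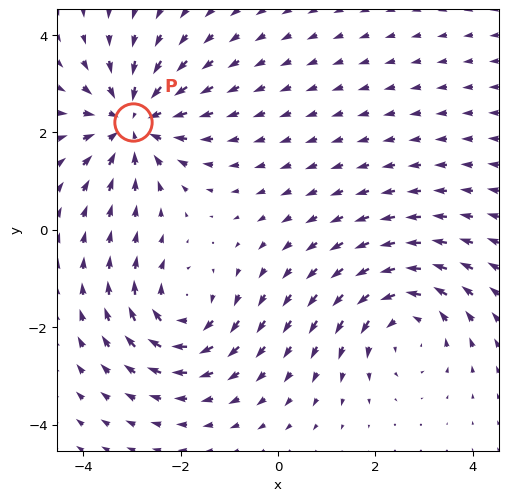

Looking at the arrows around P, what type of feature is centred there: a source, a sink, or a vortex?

sink

At P (-3.0, 2.2) the arrows converge inward. Divergence about -4, curl ≈0 — negative divergence with near-zero curl is a sink.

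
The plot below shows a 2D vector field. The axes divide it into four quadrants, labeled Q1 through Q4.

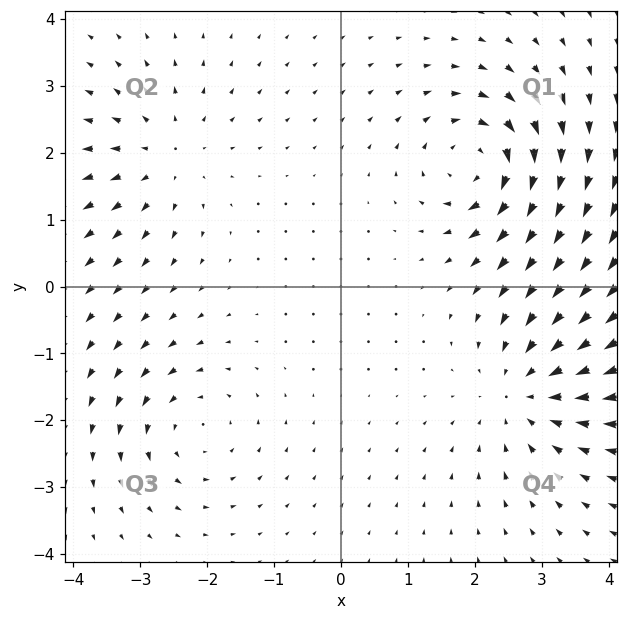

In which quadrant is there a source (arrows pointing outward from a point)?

Q2

The source sits at approximately (-2.6, 2.0), which lies in quadrant Q2. The divergence there is about +3, positive as expected for a source.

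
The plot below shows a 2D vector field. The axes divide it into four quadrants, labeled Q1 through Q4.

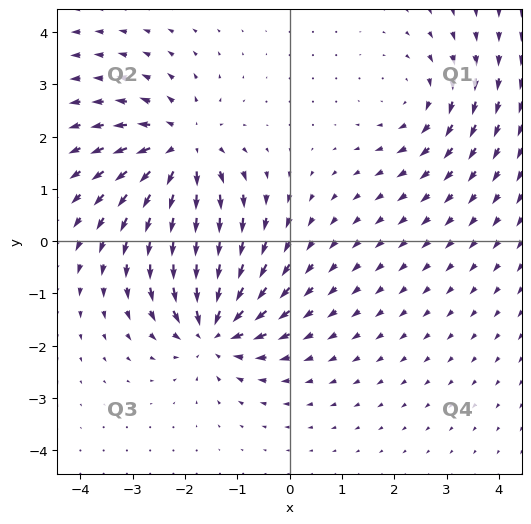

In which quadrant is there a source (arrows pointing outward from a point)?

The source sits at approximately (-2.1, 1.7), which lies in quadrant Q2. The divergence there is about +4, positive as expected for a source.

Q2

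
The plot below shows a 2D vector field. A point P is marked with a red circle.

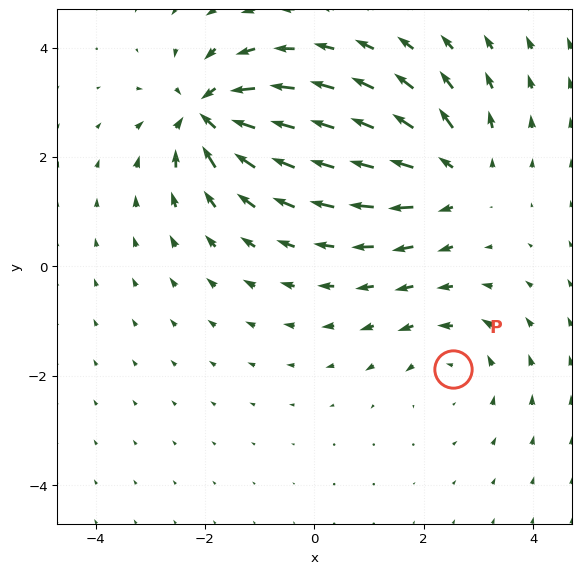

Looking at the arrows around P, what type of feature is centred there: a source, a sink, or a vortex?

vortex

At P (2.5, -1.9) the arrows circulate counterclockwise. Divergence ≈0, curl about +2 — near-zero divergence with nonzero curl is a vortex.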